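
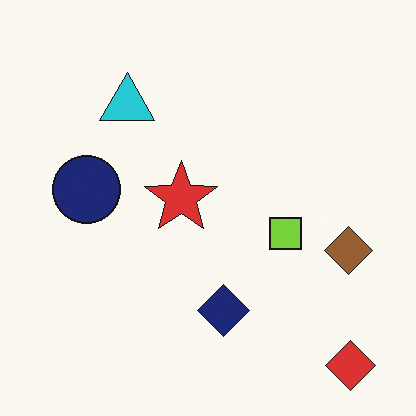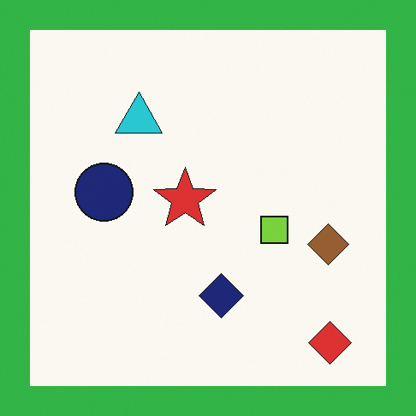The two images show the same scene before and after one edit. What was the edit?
It was framed with a green border.

A solid green frame runs around the edge of the second image, with the content slightly shrunk inside it.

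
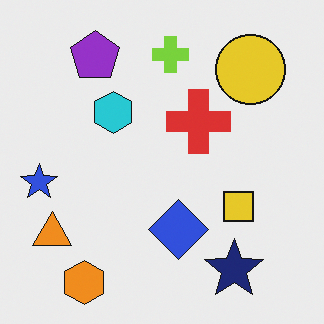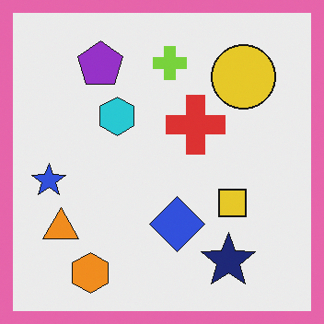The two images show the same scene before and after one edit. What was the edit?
Framed with a pink border.

A solid pink frame runs around the edge of the second image, with the content slightly shrunk inside it.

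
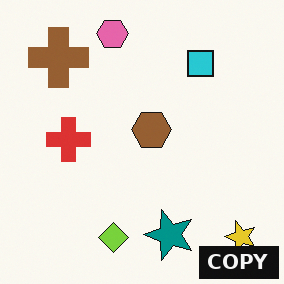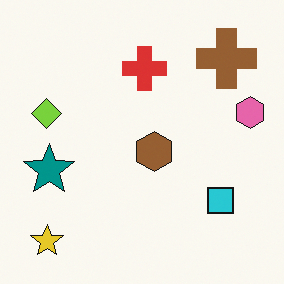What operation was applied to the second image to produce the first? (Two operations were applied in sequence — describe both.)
Rotated 90° counter-clockwise, then watermarked with the text "COPY" in the lower-right corner.

The yellow star sits in the bottom-left of the second image and the bottom-right of the first — consistent with a whole-image 90° counter-clockwise rotation. A dark label reading "COPY" appears in the lower-right corner.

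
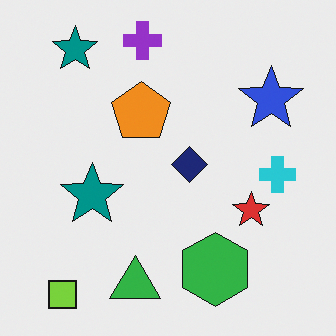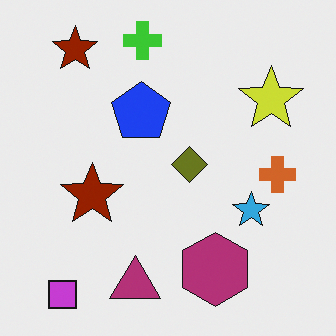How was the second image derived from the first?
Hue-shifted through roughly half the color wheel.

Every shape's color has rotated by the same amount around the hue wheel — a uniform hue shift.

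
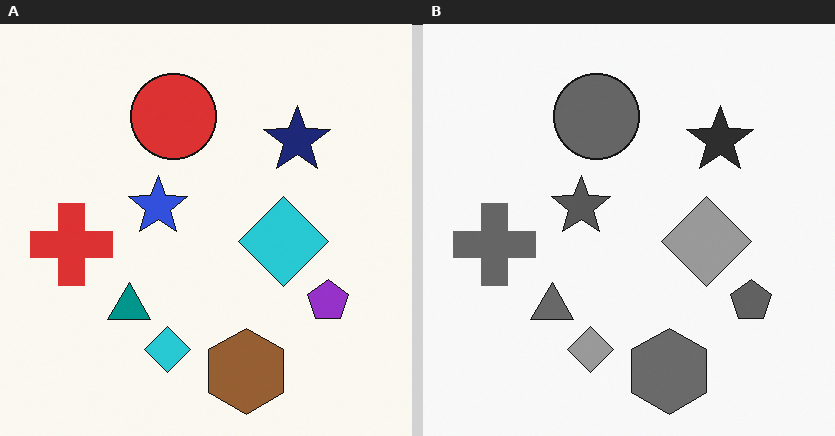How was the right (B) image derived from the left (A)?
The transformation is: converted to grayscale.

All color is removed — every shape is now a shade of grey.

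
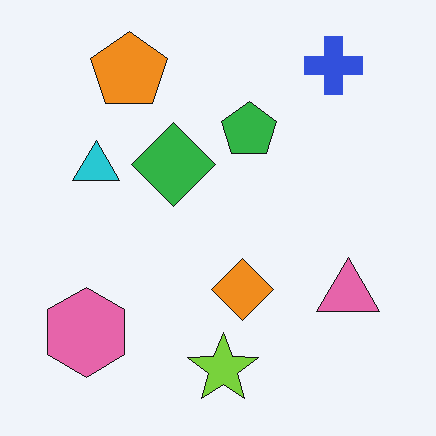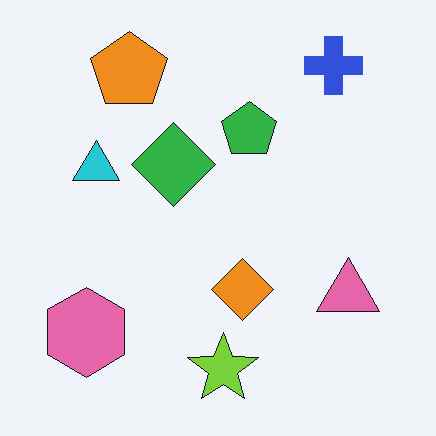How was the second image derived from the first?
JPEG-compressed with visible artifacts.

Blocky 8×8 compression artifacts appear around shape edges and the flat background shows ringing — characteristic JPEG degradation.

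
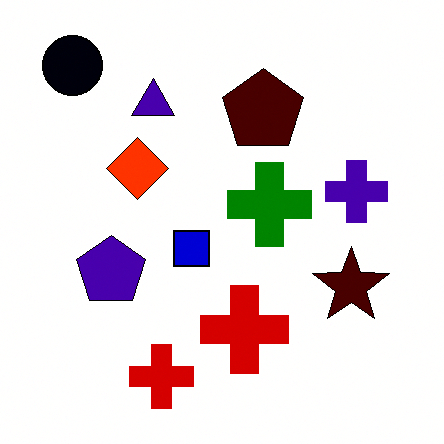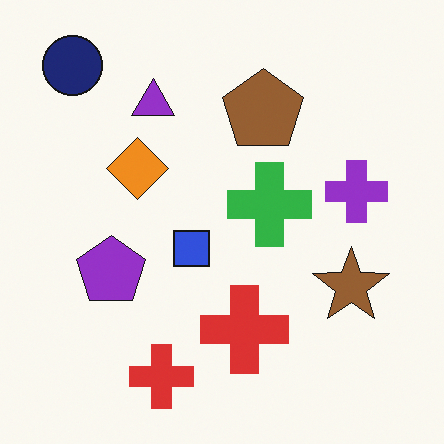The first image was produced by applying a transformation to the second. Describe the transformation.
It was boosted in contrast.

Tones are pushed away from mid-grey across the whole image — a global contrast change.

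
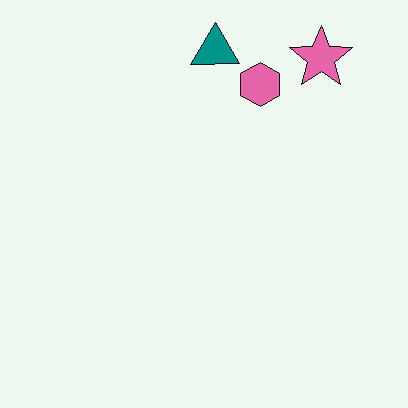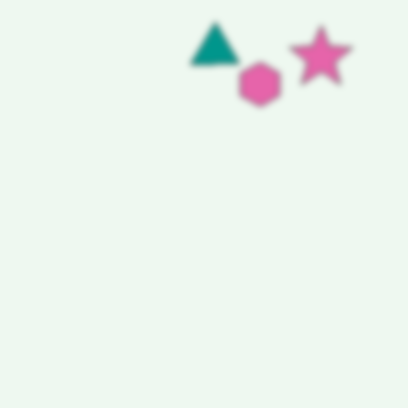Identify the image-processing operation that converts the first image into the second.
The image was moderately blurred.

Shape edges and outlines are uniformly softened across the whole image.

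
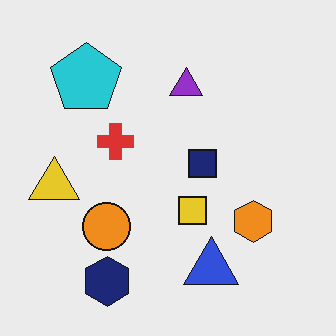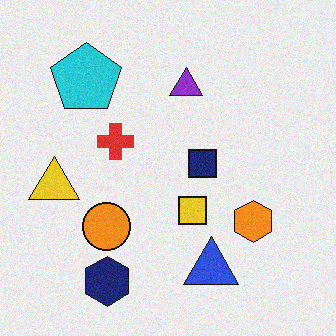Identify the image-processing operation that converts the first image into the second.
It was degraded with subtle gaussian noise.

Random speckle covers the whole image, including the flat background.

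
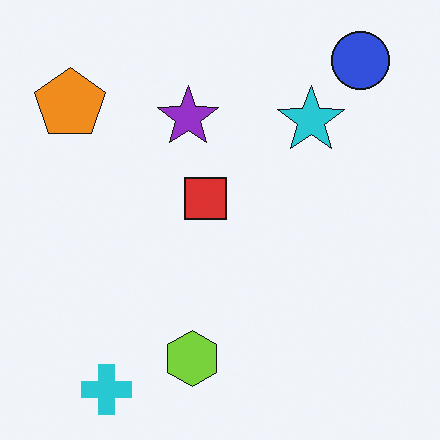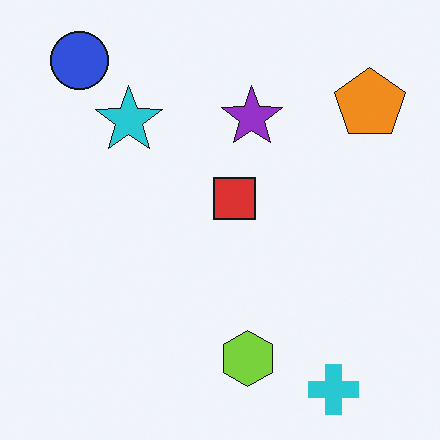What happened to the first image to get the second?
The second image is the first flipped horizontally (left ↔ right).

The orange pentagon is in the top-left of the first image and the top-right of the second — shapes on opposite sides of the vertical midline have swapped in a mirror flip.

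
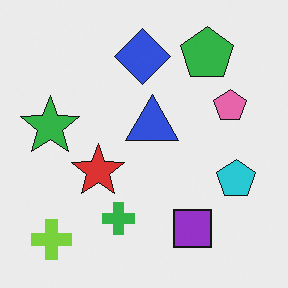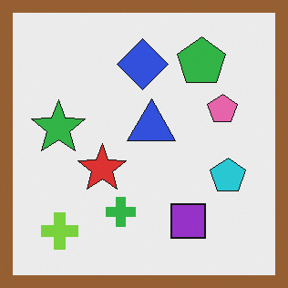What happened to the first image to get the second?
It was framed with a brown border.

A solid brown frame runs around the edge of the second image, with the content slightly shrunk inside it.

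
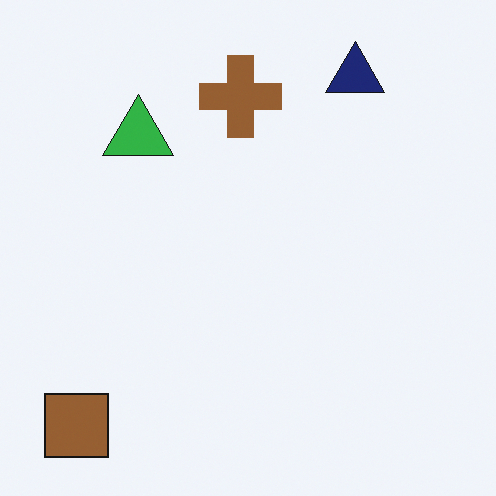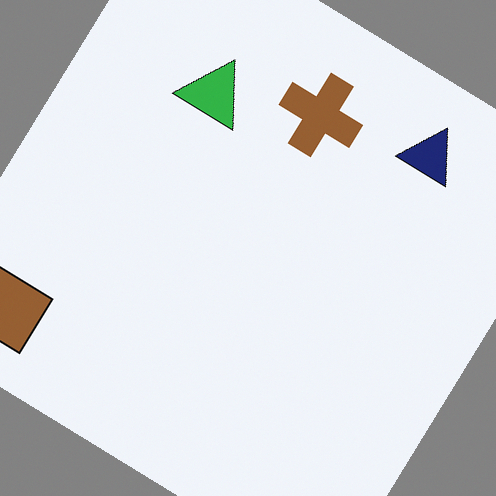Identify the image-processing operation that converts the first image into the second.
The image was rotated clockwise by a large amount — several tens of degrees.

Every shape is tilted by the same angle and the image corners show triangular fill wedges — a whole-image rotation by a non-right angle.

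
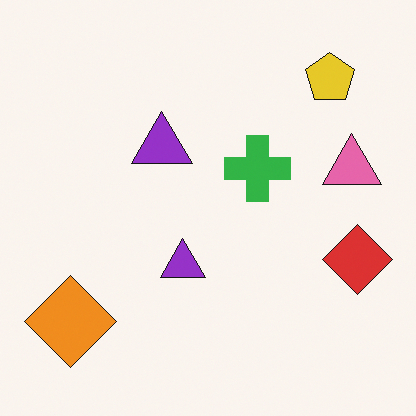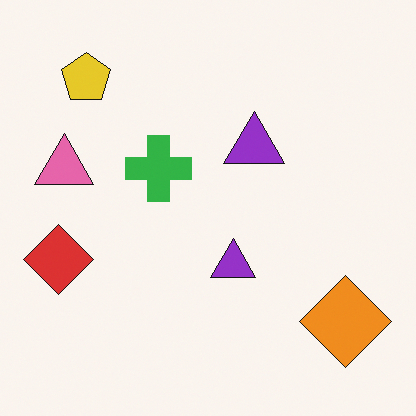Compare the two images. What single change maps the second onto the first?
The image was flipped horizontally (left ↔ right).

The red diamond is in the left of the second image and the right of the first — shapes on opposite sides of the vertical midline have swapped in a mirror flip.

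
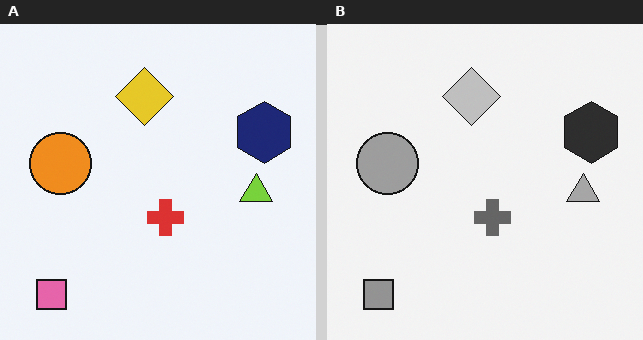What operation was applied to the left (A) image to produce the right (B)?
This is the original image converted to grayscale.

All color is removed — every shape is now a shade of grey.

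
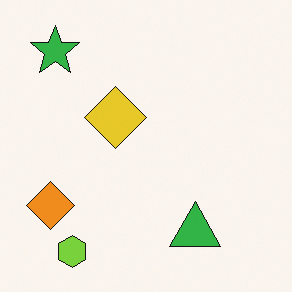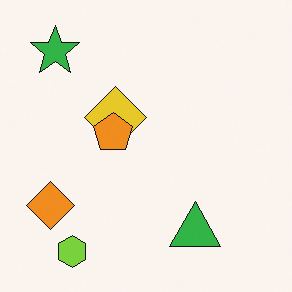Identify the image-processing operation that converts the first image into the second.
The image was overlaid with an additional orange pentagon.

An orange pentagon appears in the second image that is absent from the first.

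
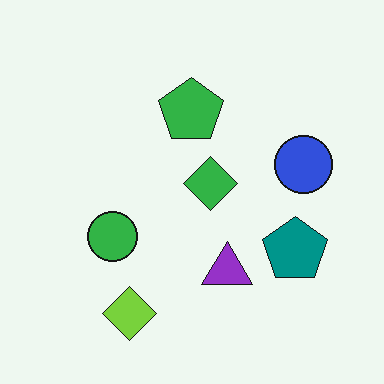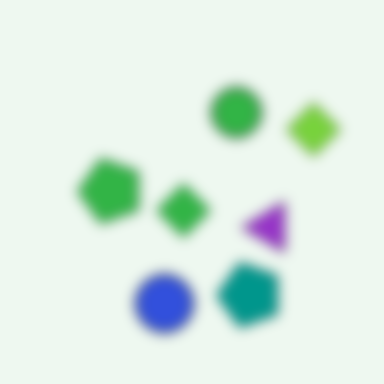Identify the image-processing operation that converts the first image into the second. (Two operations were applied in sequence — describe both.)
It was heavily blurred, then transposed (reflected across the top-left ↔ bottom-right diagonal).

Shape edges and outlines are uniformly softened across the whole image. Shapes have swapped their row and column positions — what was in the top-right is now in the bottom-left — a diagonal reflection.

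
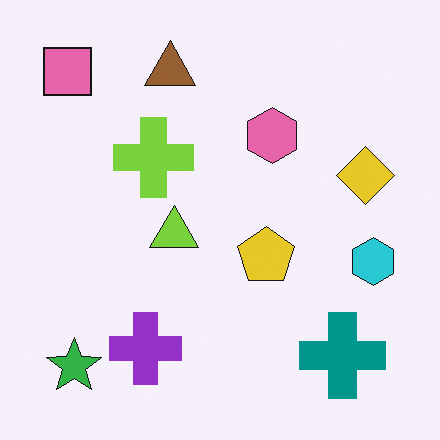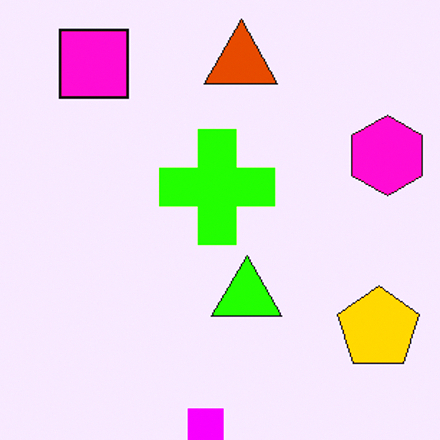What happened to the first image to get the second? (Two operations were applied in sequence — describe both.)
The transformation is: cropped to a modestly smaller region and rescaled, then heavily oversaturated.

The visible shapes are larger and the field of view is narrower; shapes near the original edges may be partly or wholly outside the frame — a crop-and-rescale. All colors are more vivid — a global saturation change.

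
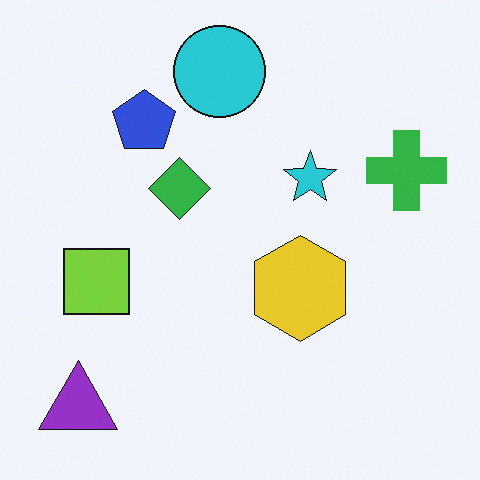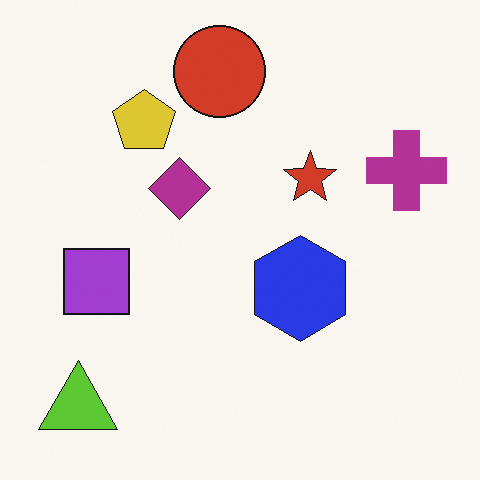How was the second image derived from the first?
Hue-shifted through roughly half the color wheel.

Every shape's color has rotated by the same amount around the hue wheel — a uniform hue shift.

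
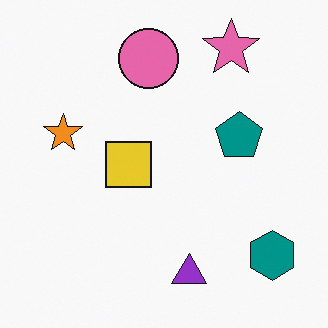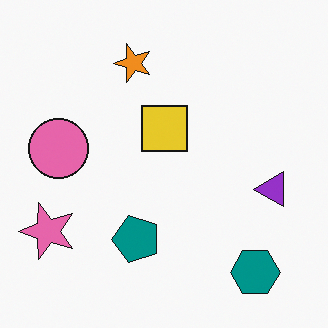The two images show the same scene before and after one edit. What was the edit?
Transposed (reflected across the top-left ↔ bottom-right diagonal).

Shapes have swapped their row and column positions — what was in the top-right is now in the bottom-left — a diagonal reflection.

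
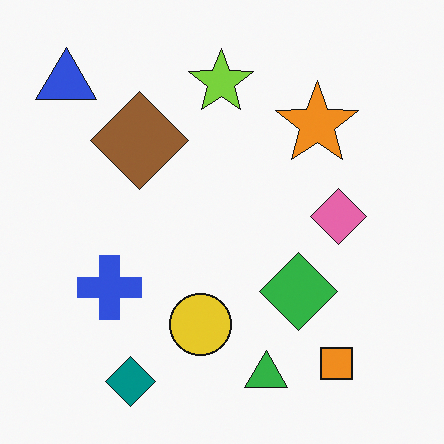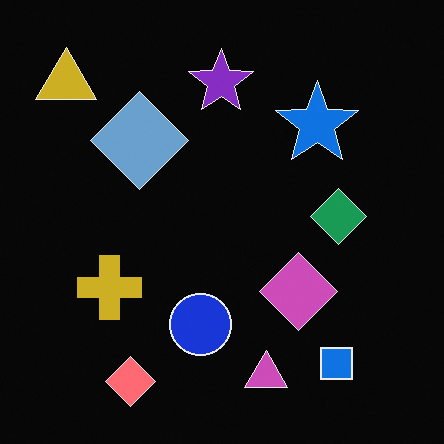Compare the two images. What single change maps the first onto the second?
This is the original image color-inverted (negative).

The light background has become dark and every shape's color is its complement — a photographic negative.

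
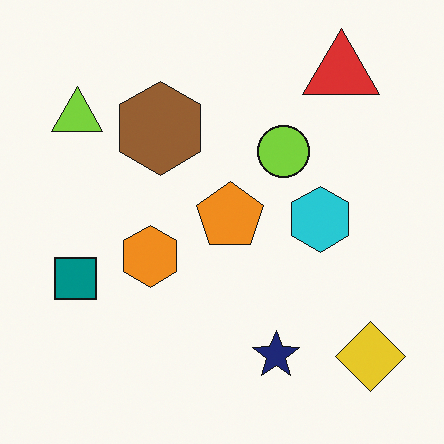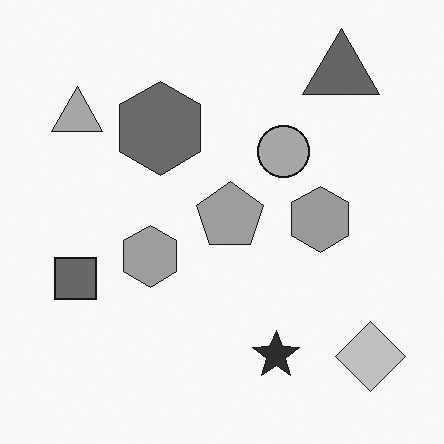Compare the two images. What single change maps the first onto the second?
The second image is the first converted to grayscale.

All color is removed — every shape is now a shade of grey.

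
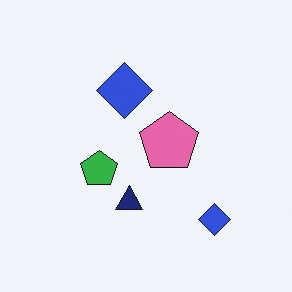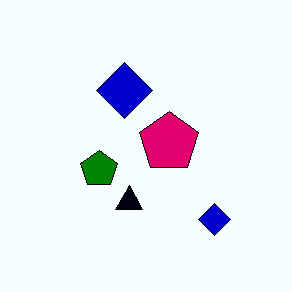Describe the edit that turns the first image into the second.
The second image is the first boosted in contrast.

Tones are pushed away from mid-grey across the whole image — a global contrast change.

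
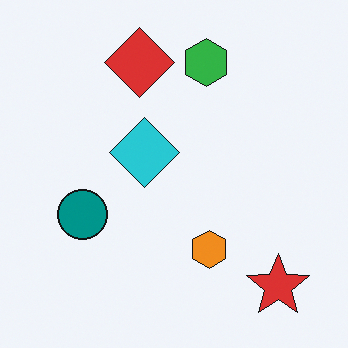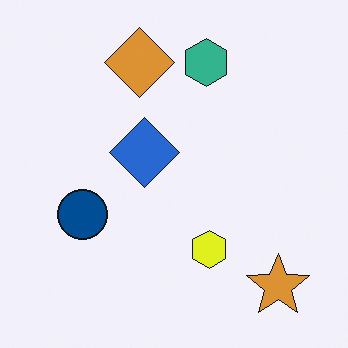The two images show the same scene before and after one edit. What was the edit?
The transformation is: hue-shifted slightly.

Every shape's color has rotated by the same amount around the hue wheel — a uniform hue shift.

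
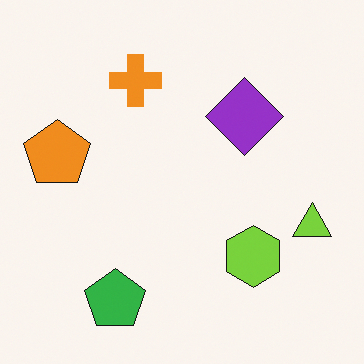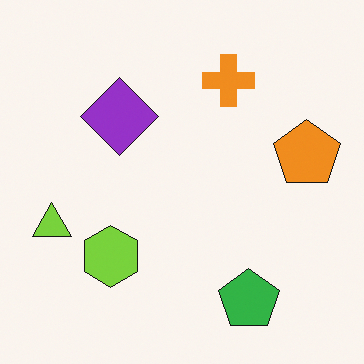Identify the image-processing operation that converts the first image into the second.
The transformation is: flipped horizontally (left ↔ right).

The lime triangle is in the right of the first image and the left of the second — shapes on opposite sides of the vertical midline have swapped in a mirror flip.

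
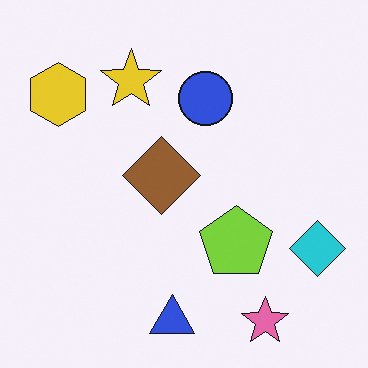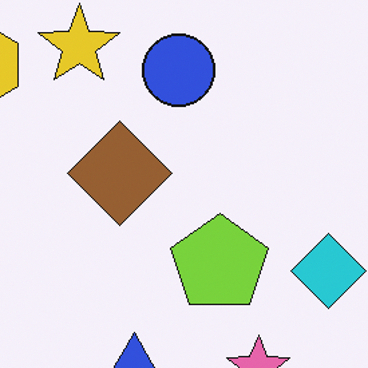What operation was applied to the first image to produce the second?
The transformation is: cropped slightly and scaled back up.

The visible shapes are larger and the field of view is narrower; shapes near the original edges may be partly or wholly outside the frame — a crop-and-rescale.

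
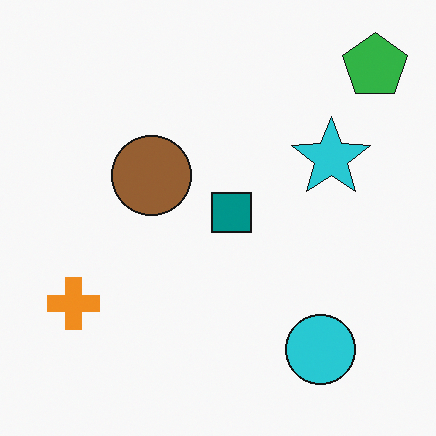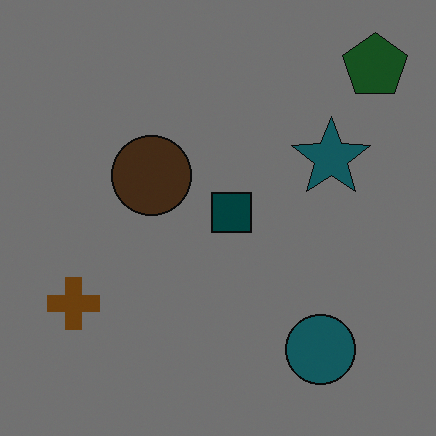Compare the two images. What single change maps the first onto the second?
This is the original image noticeably darkened.

Every pixel — background and shapes alike — is uniformly darkened.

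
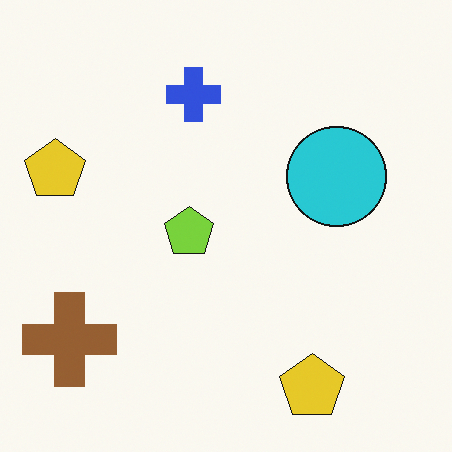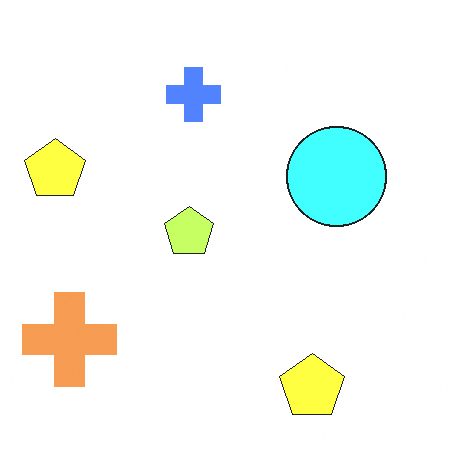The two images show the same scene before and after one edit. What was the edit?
The image was noticeably brightened.

Every pixel — background and shapes alike — is uniformly brightened.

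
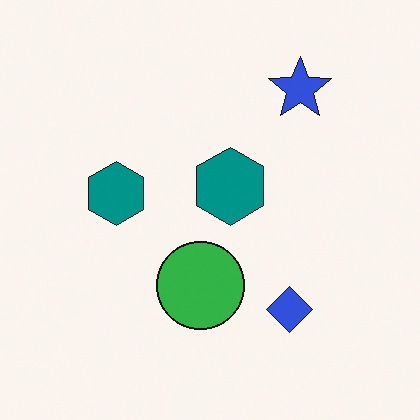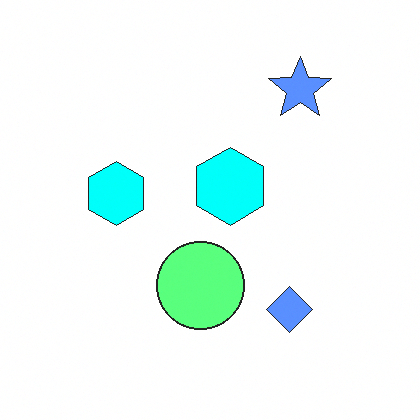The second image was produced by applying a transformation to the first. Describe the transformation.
Noticeably brightened.

Every pixel — background and shapes alike — is uniformly brightened.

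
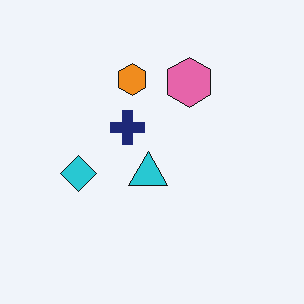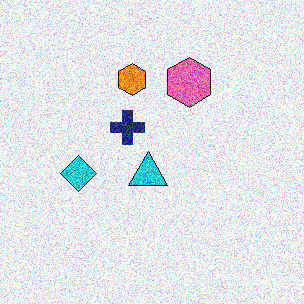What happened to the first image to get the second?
Degraded with heavy additive noise.

Random speckle covers the whole image, including the flat background.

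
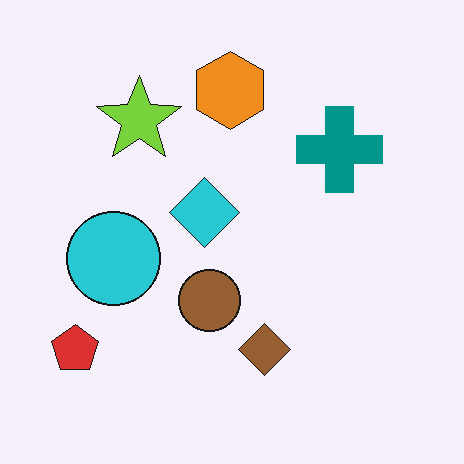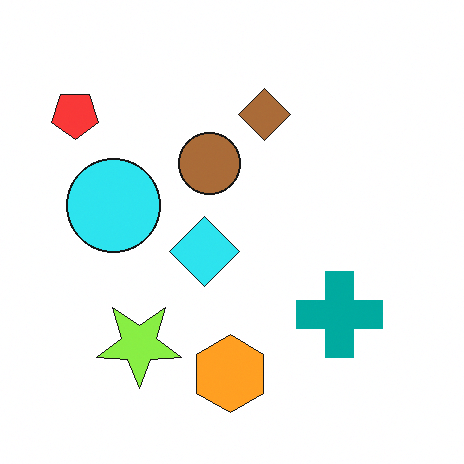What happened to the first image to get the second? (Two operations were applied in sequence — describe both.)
It was flipped vertically (top ↔ bottom), then slightly brightened.

The orange hexagon is in the top of the first image and the bottom of the second — shapes on opposite sides of the horizontal midline have swapped in a mirror flip. Every pixel — background and shapes alike — is uniformly brightened.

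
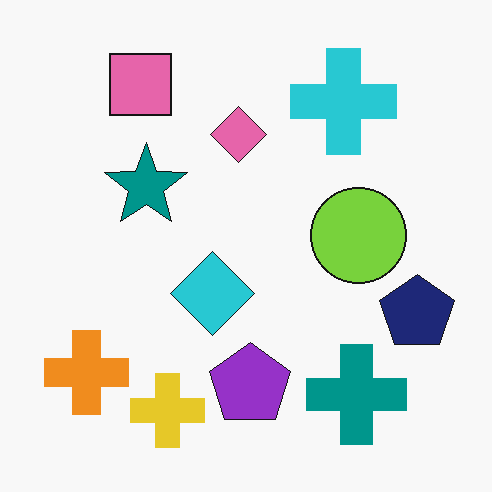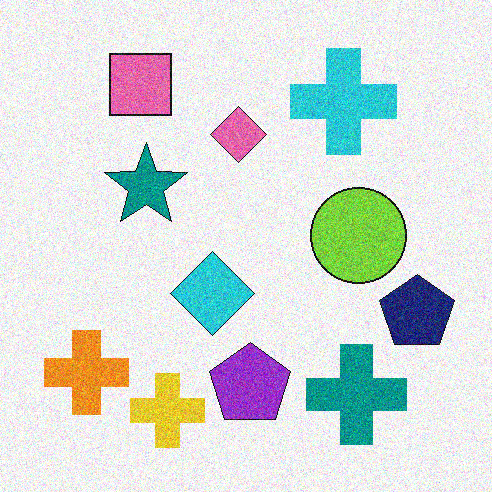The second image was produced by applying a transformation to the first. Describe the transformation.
The image was degraded with visible gaussian noise.

Random speckle covers the whole image, including the flat background.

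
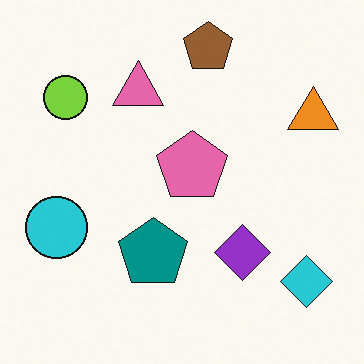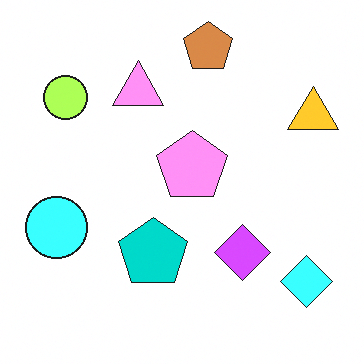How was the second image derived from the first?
It was brightened a lot.

Every pixel — background and shapes alike — is uniformly brightened.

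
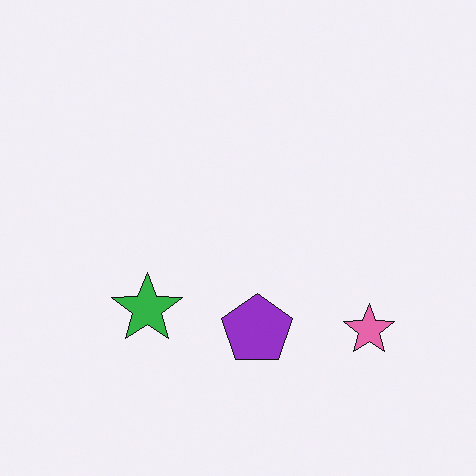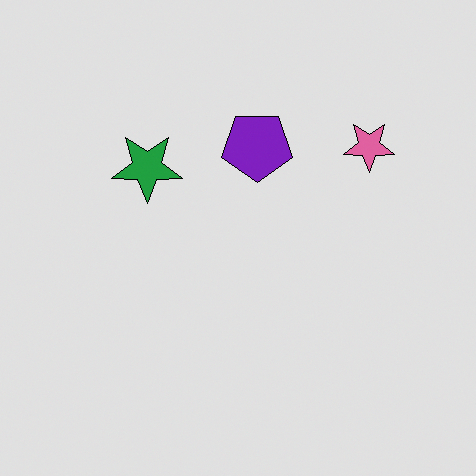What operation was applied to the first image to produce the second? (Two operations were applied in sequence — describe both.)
This is the original image flipped vertically (top ↔ bottom), then posterized to a reduced palette.

The purple pentagon is in the bottom of the first image and the top of the second — shapes on opposite sides of the horizontal midline have swapped in a mirror flip. Each flat color has snapped to a coarser quantized level — most visibly, the near-white background has dropped to a flat grey.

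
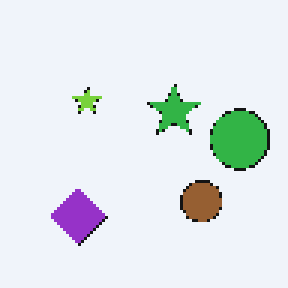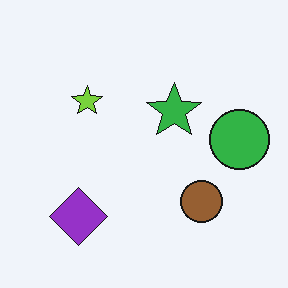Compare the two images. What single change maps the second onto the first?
The first image is the second mildly pixelated.

Shapes are reduced to large square blocks; fine edges and outlines are lost — a downscale-then-upscale (mosaic) effect.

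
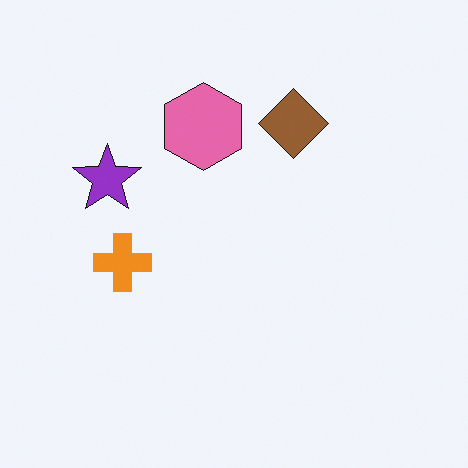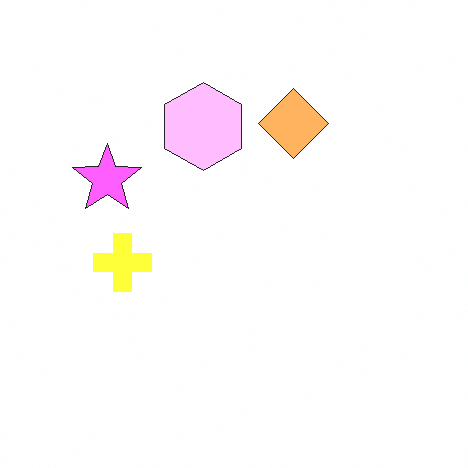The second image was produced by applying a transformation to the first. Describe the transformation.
Noticeably brightened.

Every pixel — background and shapes alike — is uniformly brightened.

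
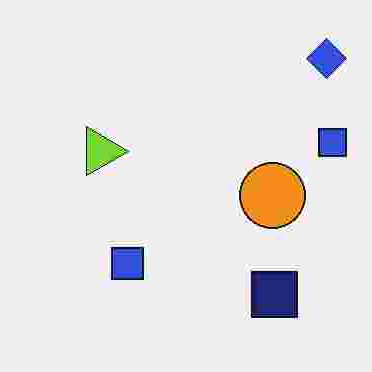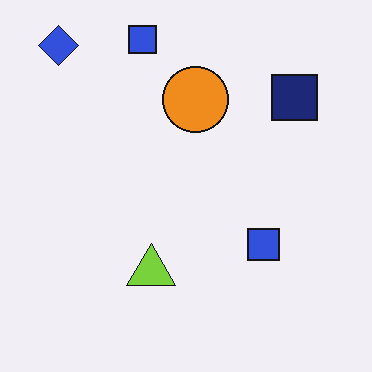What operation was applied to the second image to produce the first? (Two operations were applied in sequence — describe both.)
The image was heavily JPEG-compressed with obvious blocking artifacts, then rotated 90° clockwise.

Blocky 8×8 compression artifacts appear around shape edges and the flat background shows ringing — characteristic JPEG degradation. The blue diamond sits in the top-left of the second image and the top-right of the first — consistent with a whole-image 90° clockwise rotation.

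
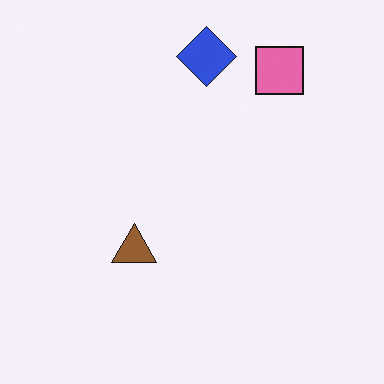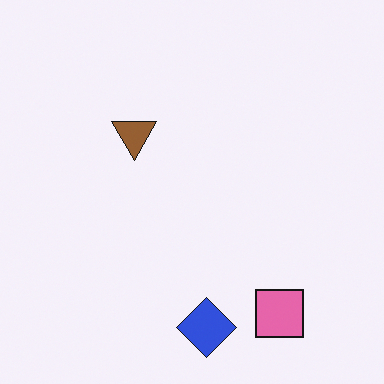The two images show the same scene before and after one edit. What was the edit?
Flipped vertically (top ↔ bottom).

The blue diamond is in the top of the first image and the bottom of the second — shapes on opposite sides of the horizontal midline have swapped in a mirror flip.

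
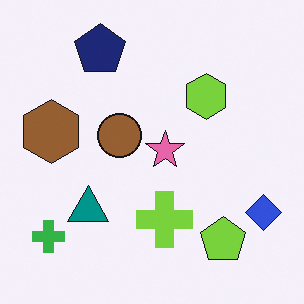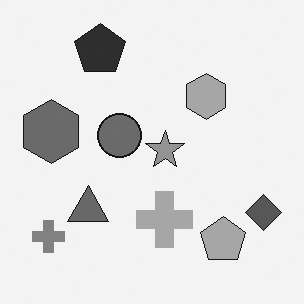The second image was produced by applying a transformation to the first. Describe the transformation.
The image was converted to grayscale.

All color is removed — every shape is now a shade of grey.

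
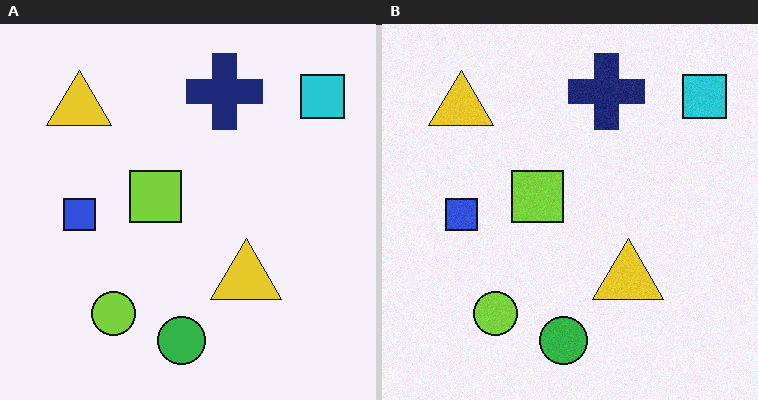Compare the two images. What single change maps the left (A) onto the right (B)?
It was degraded with subtle gaussian noise.

Random speckle covers the whole image, including the flat background.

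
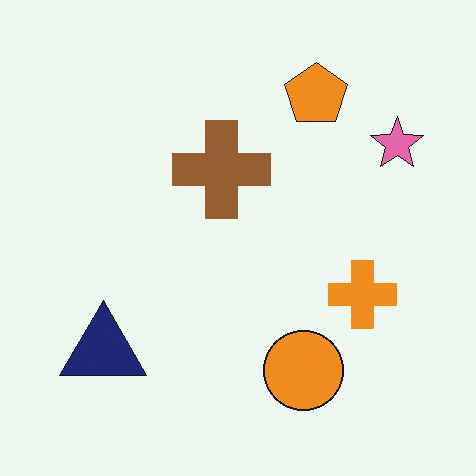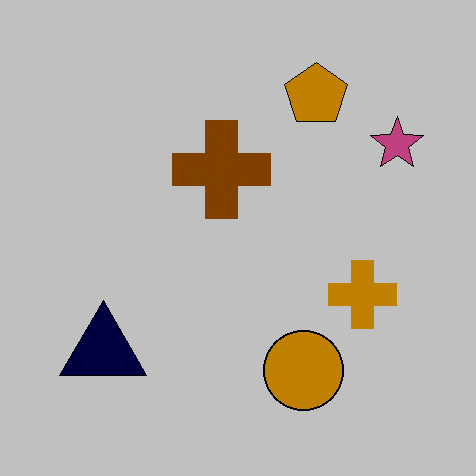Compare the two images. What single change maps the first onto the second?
Heavily posterized to just a handful of flat colors.

Each flat color has snapped to a coarser quantized level — most visibly, the near-white background has dropped to a flat grey.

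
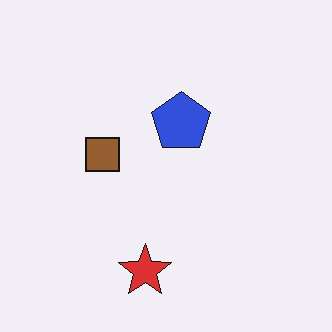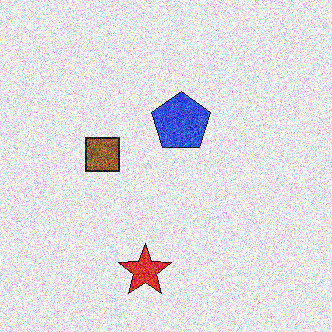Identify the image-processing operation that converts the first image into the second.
It was degraded with a thick layer of grain.

Random speckle covers the whole image, including the flat background.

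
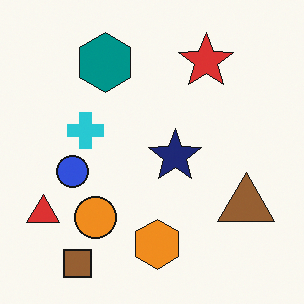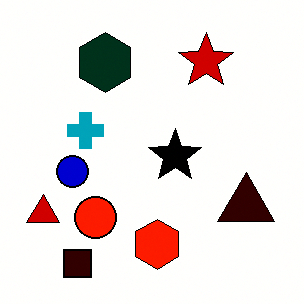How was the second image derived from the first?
The second image is the first boosted in contrast.

Tones are pushed away from mid-grey across the whole image — a global contrast change.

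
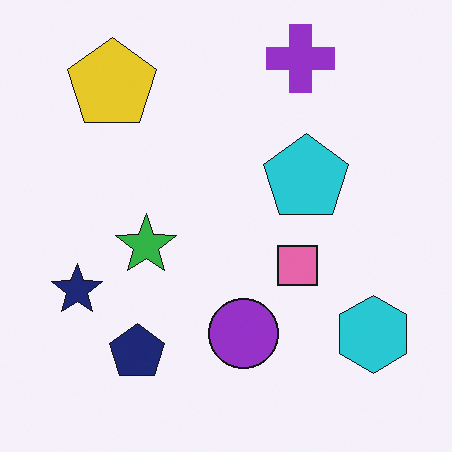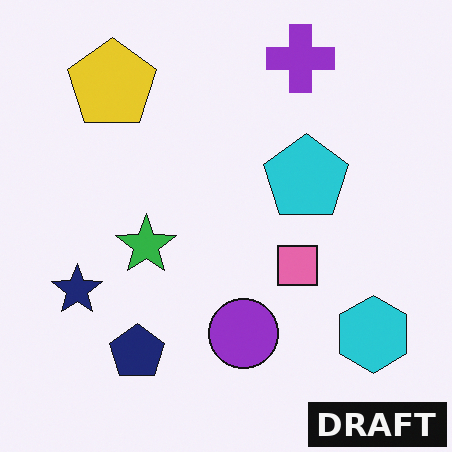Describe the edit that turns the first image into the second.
It was watermarked with the text "DRAFT" in the lower-right corner.

A dark label reading "DRAFT" appears in the lower-right corner.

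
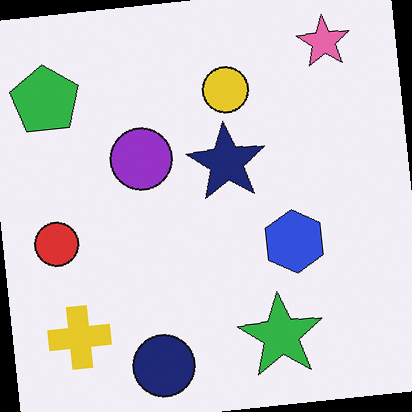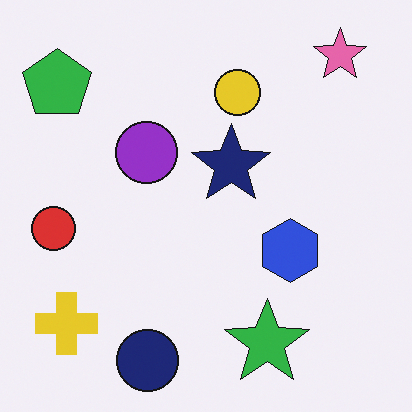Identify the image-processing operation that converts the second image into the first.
Rotated counter-clockwise by a small amount.

Every shape is tilted by the same angle and the image corners show triangular fill wedges — a whole-image rotation by a non-right angle.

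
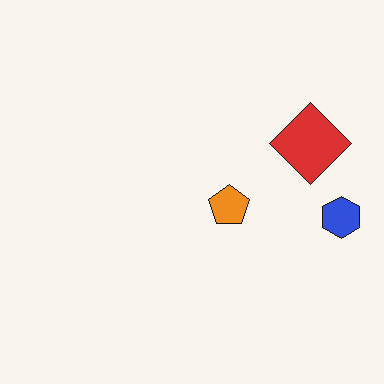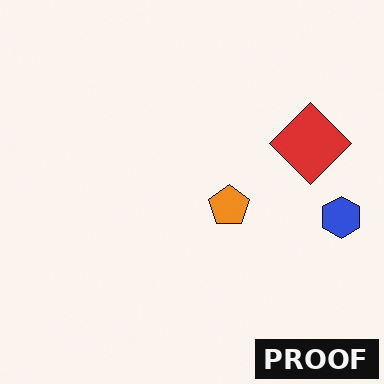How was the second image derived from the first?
This is the original image watermarked with the text "PROOF" in the lower-right corner.

A dark label reading "PROOF" appears in the lower-right corner.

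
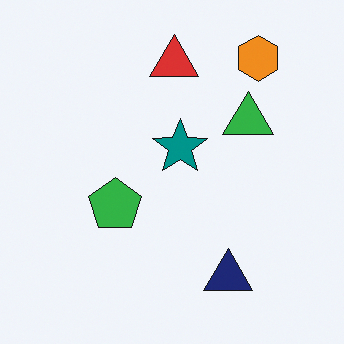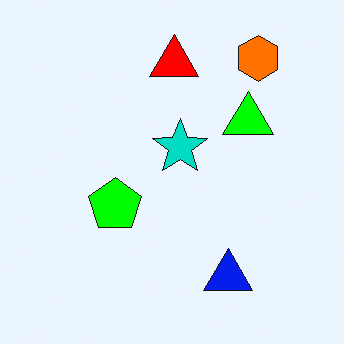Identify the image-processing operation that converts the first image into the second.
The transformation is: heavily oversaturated.

All colors are more vivid — a global saturation change.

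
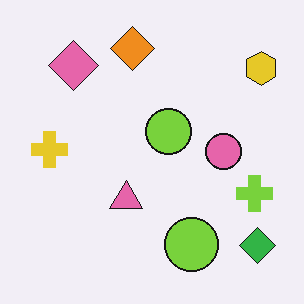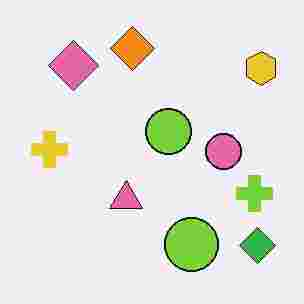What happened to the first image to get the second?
It was heavily JPEG-compressed with obvious blocking artifacts.

Blocky 8×8 compression artifacts appear around shape edges and the flat background shows ringing — characteristic JPEG degradation.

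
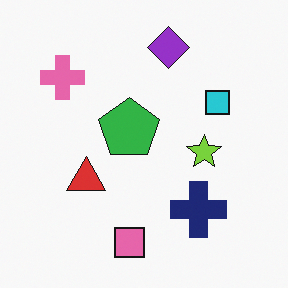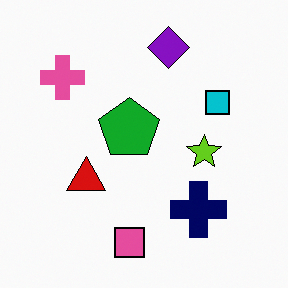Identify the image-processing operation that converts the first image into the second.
It was given slightly increased contrast.

Tones are pushed away from mid-grey across the whole image — a global contrast change.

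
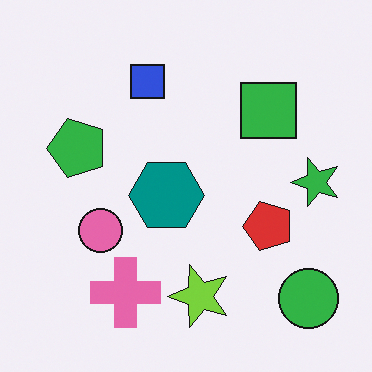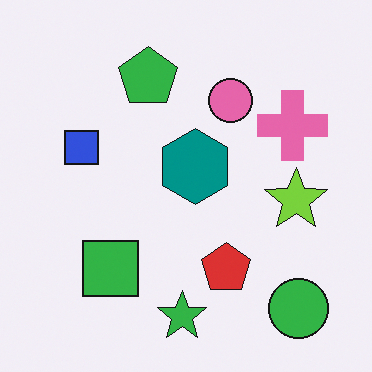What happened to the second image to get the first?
It was transposed (reflected across the top-left ↔ bottom-right diagonal).

Shapes have swapped their row and column positions — what was in the top-right is now in the bottom-left — a diagonal reflection.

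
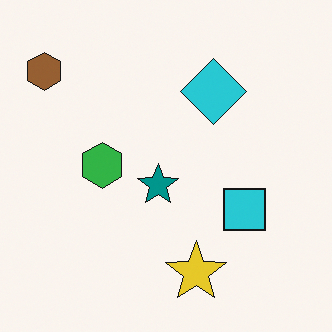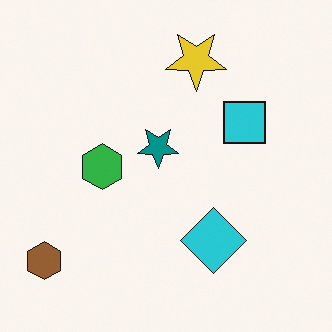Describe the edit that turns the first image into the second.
The second image is the first flipped vertically (top ↔ bottom).

The yellow star is in the bottom of the first image and the top of the second — shapes on opposite sides of the horizontal midline have swapped in a mirror flip.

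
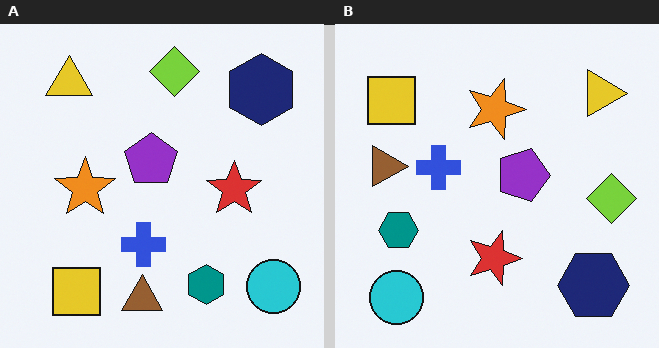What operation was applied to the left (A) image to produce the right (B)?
It was rotated 90° clockwise.

The cyan circle sits in the bottom-right of the left (A) image and the bottom-left of the right (B) — consistent with a whole-image 90° clockwise rotation.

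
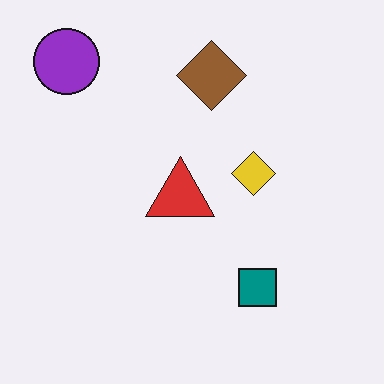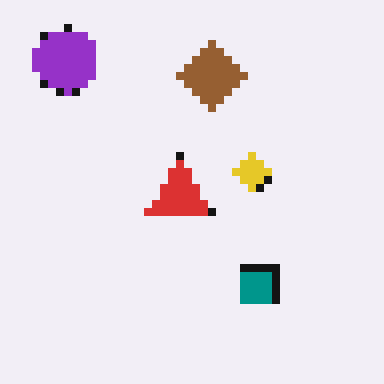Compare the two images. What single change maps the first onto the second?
The image was moderately pixelated.

Shapes are reduced to large square blocks; fine edges and outlines are lost — a downscale-then-upscale (mosaic) effect.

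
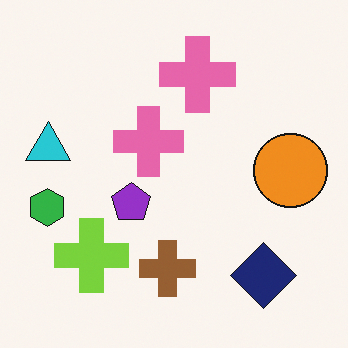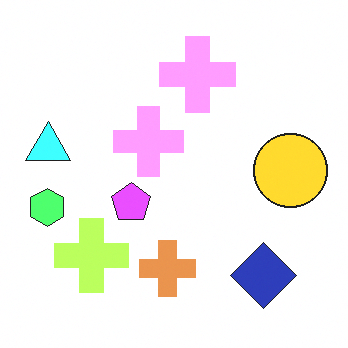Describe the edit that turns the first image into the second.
The transformation is: substantially brightened.

Every pixel — background and shapes alike — is uniformly brightened.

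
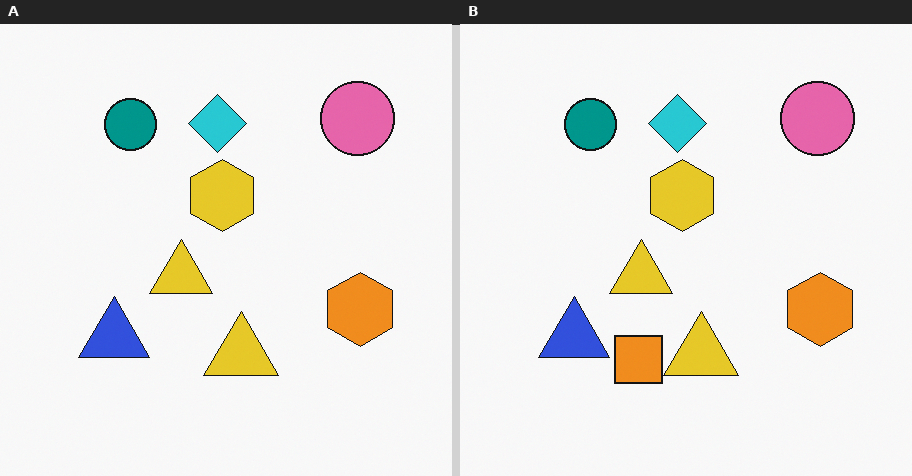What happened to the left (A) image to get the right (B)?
The right (B) image is the left (A) overlaid with an additional orange square.

An orange square appears in the right (B) image that is absent from the left (A).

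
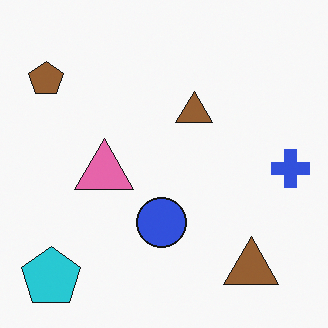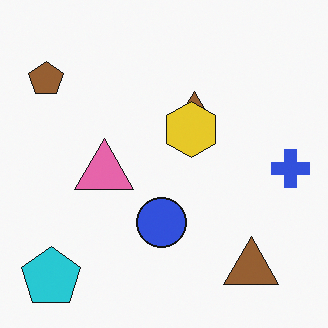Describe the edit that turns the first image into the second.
It was overlaid with an additional yellow hexagon.

A yellow hexagon appears in the second image that is absent from the first.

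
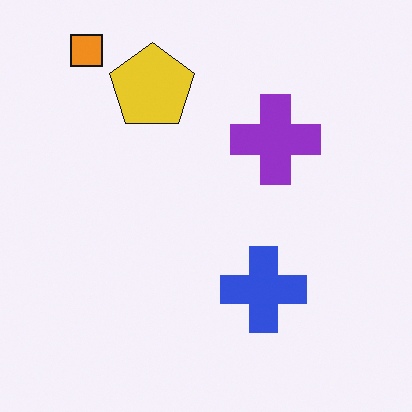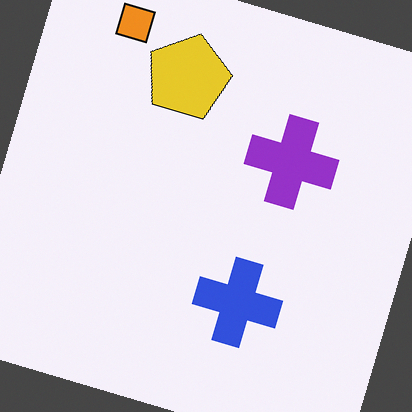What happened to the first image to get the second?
It was rotated clockwise by a moderate amount.

Every shape is tilted by the same angle and the image corners show triangular fill wedges — a whole-image rotation by a non-right angle.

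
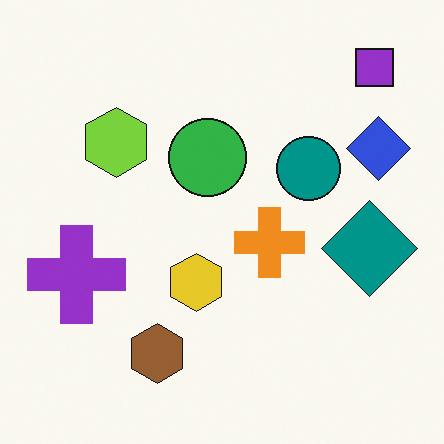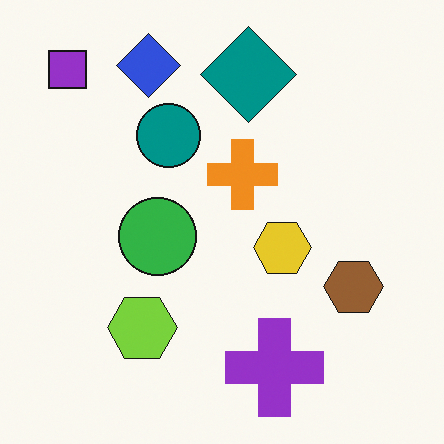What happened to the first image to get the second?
Rotated 90° counter-clockwise.

The purple square sits in the top-right of the first image and the top-left of the second — consistent with a whole-image 90° counter-clockwise rotation.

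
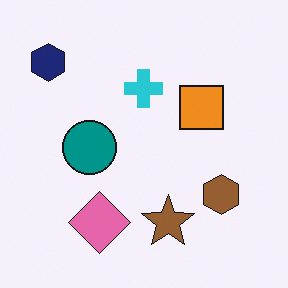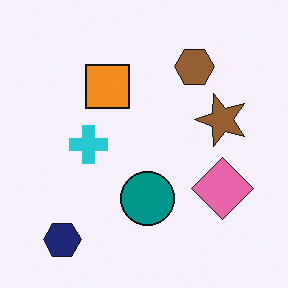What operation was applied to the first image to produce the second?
Rotated 90° counter-clockwise.

The navy hexagon sits in the top-left of the first image and the bottom-left of the second — consistent with a whole-image 90° counter-clockwise rotation.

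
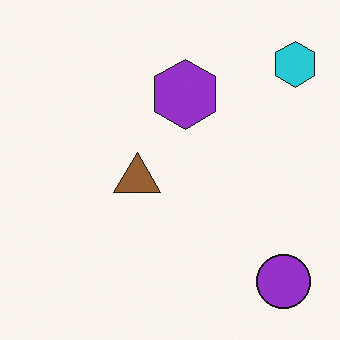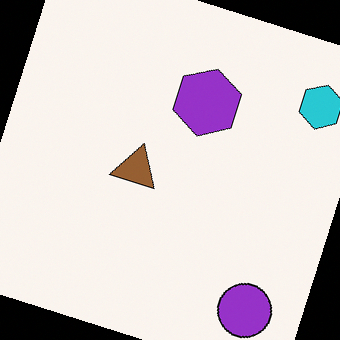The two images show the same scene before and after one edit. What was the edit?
This is the original image rotated clockwise by a clearly visible amount.

Every shape is tilted by the same angle and the image corners show triangular fill wedges — a whole-image rotation by a non-right angle.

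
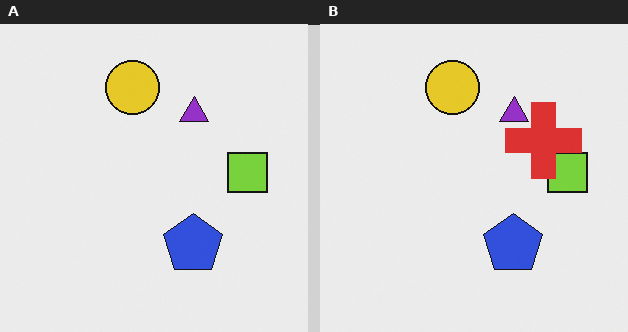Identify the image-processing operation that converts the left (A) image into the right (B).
Overlaid with an additional red cross.

A red cross appears in the right (B) image that is absent from the left (A).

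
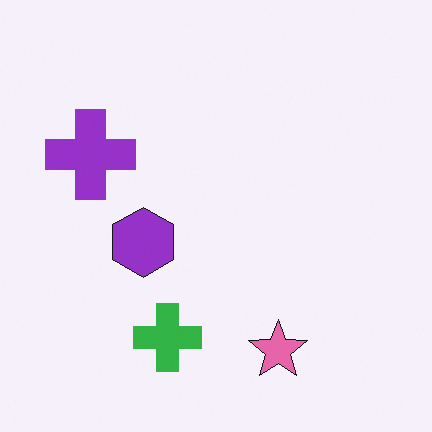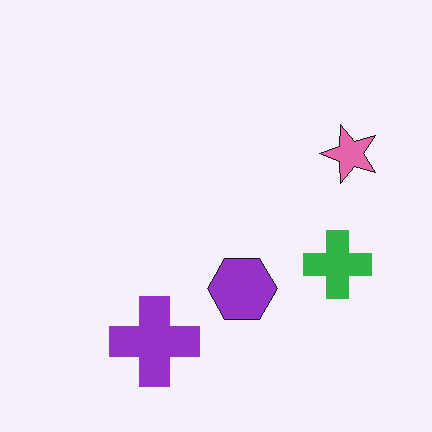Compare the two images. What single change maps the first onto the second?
This is the original image rotated 90° counter-clockwise.

The pink star sits in the bottom of the first image and the right of the second — consistent with a whole-image 90° counter-clockwise rotation.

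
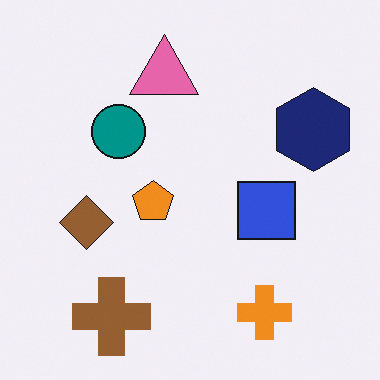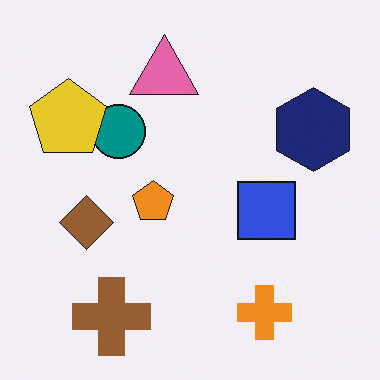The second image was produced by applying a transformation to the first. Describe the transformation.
The second image is the first overlaid with an additional yellow pentagon.

A yellow pentagon appears in the second image that is absent from the first.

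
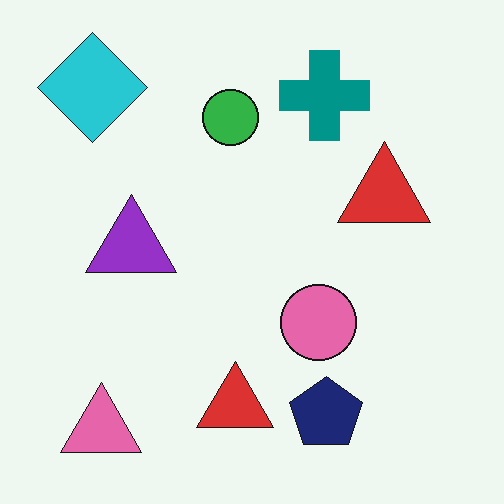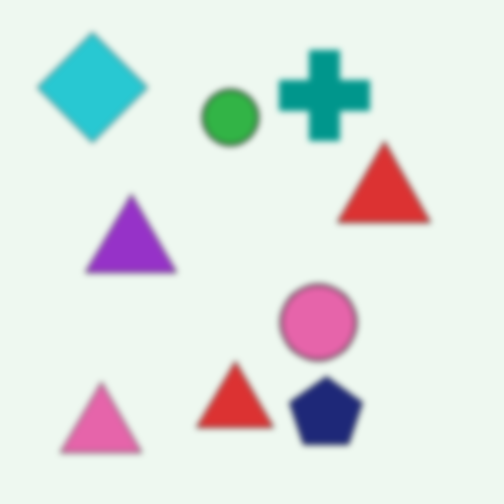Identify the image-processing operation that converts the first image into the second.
The transformation is: noticeably gaussian-blurred.

Shape edges and outlines are uniformly softened across the whole image.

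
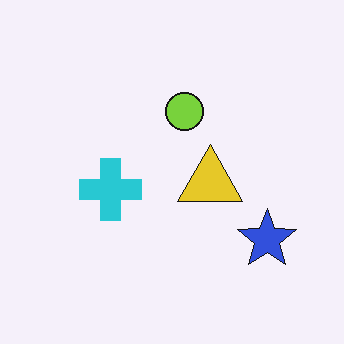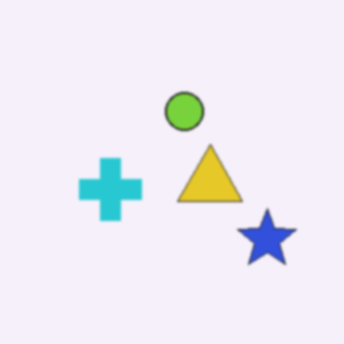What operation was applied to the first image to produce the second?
It was slightly softened.

Shape edges and outlines are uniformly softened across the whole image.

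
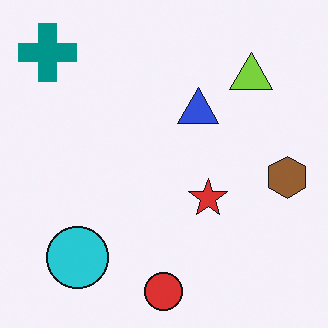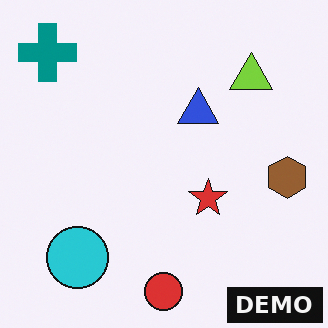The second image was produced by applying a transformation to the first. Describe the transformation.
This is the original image watermarked with the text "DEMO" in the lower-right corner.

A dark label reading "DEMO" appears in the lower-right corner.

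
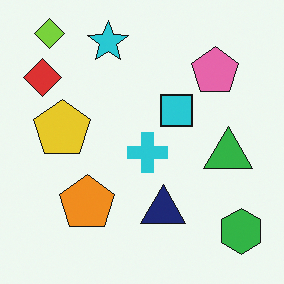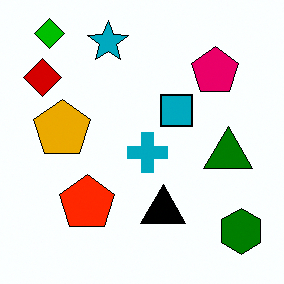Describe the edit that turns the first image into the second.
The second image is the first given much higher contrast.

Tones are pushed away from mid-grey across the whole image — a global contrast change.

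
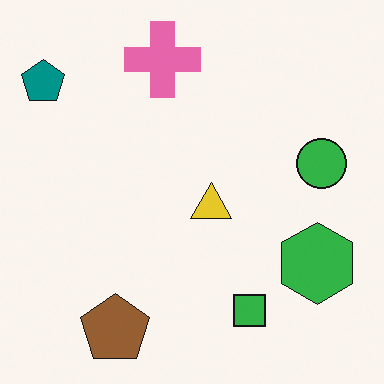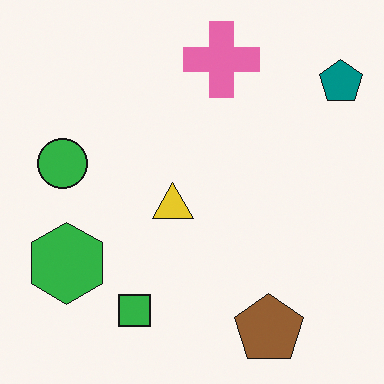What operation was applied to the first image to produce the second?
It was flipped horizontally (left ↔ right).

The teal pentagon is in the top-left of the first image and the top-right of the second — shapes on opposite sides of the vertical midline have swapped in a mirror flip.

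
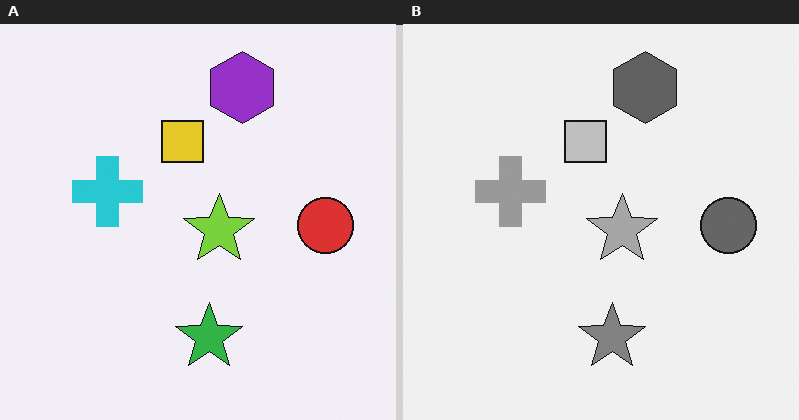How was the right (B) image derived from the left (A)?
The image was converted to grayscale.

All color is removed — every shape is now a shade of grey.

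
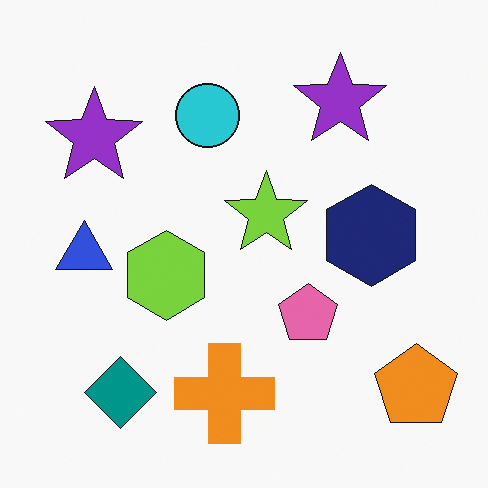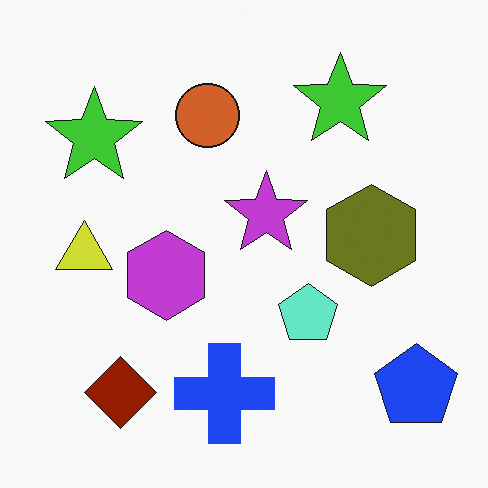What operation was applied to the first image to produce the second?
The second image is the first hue-shifted through roughly half the color wheel.

Every shape's color has rotated by the same amount around the hue wheel — a uniform hue shift.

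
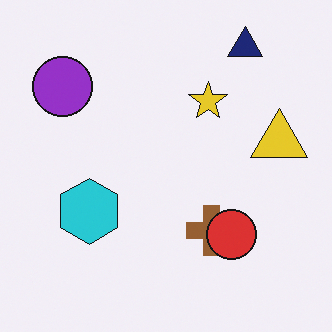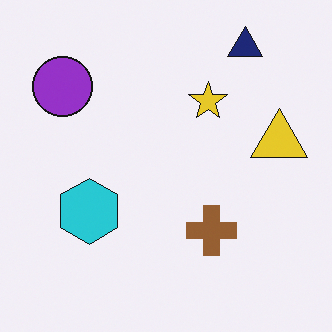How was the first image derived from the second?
The first image is the second overlaid with an additional red circle.

A red circle appears in the first image that is absent from the second.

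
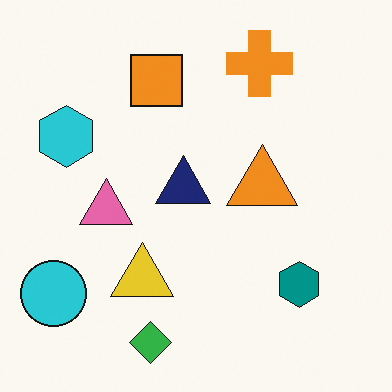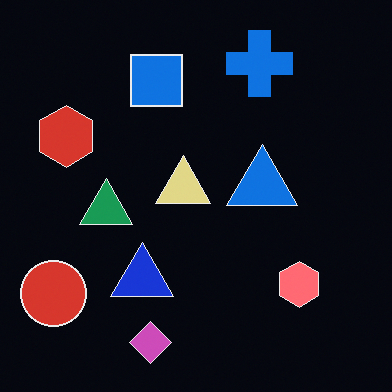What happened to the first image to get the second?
The second image is the first color-inverted (negative).

The light background has become dark and every shape's color is its complement — a photographic negative.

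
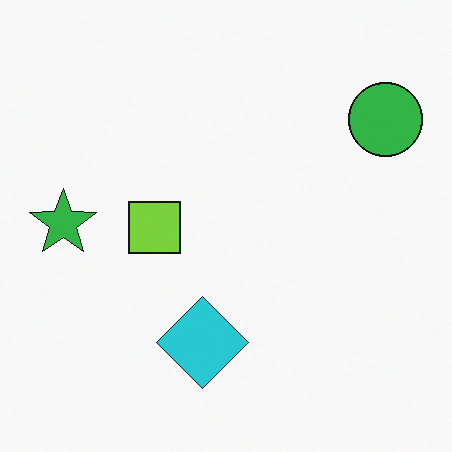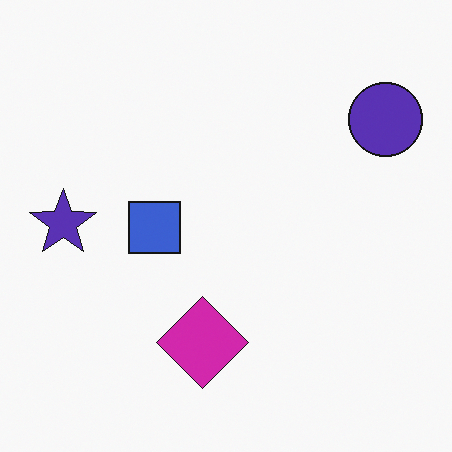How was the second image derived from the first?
The second image is the first hue-shifted noticeably.

Every shape's color has rotated by the same amount around the hue wheel — a uniform hue shift.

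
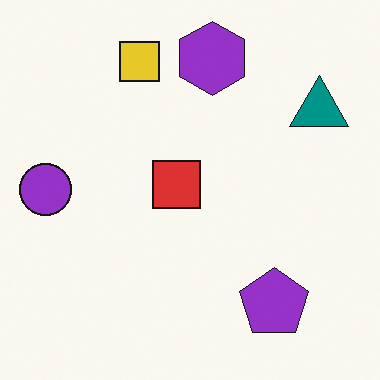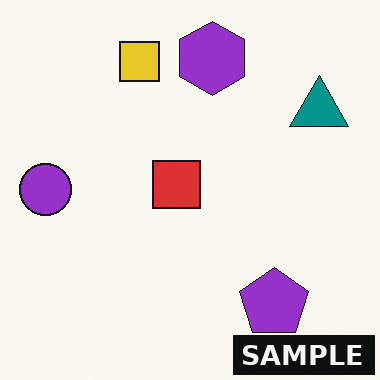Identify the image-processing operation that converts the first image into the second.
The transformation is: watermarked with the text "SAMPLE" in the lower-right corner.

A dark label reading "SAMPLE" appears in the lower-right corner.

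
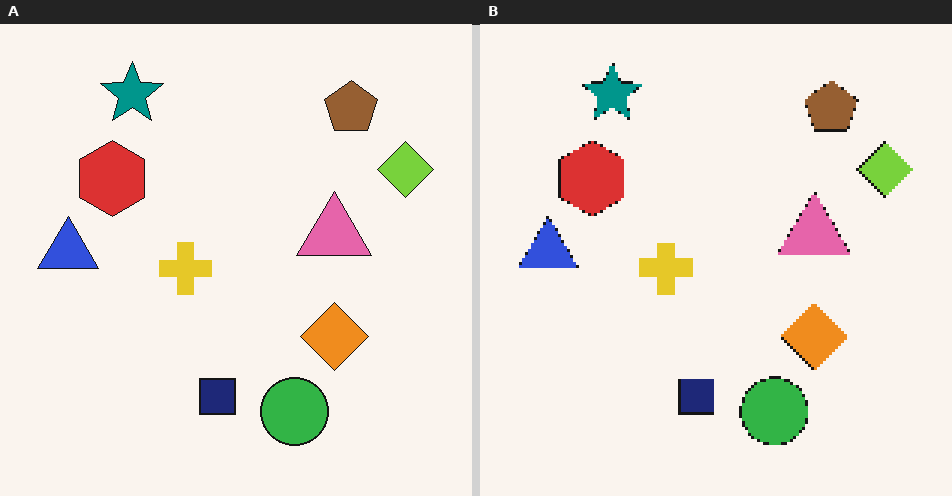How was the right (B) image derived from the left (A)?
It was mildly pixelated.

Shapes are reduced to large square blocks; fine edges and outlines are lost — a downscale-then-upscale (mosaic) effect.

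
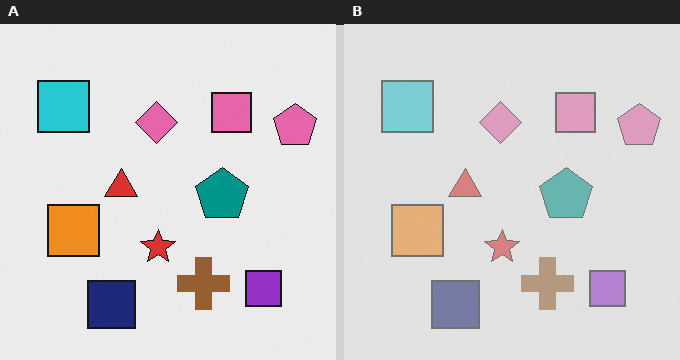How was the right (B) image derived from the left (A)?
This is the original image given much lower contrast.

Tones are pushed toward mid-grey across the whole image — a global contrast change.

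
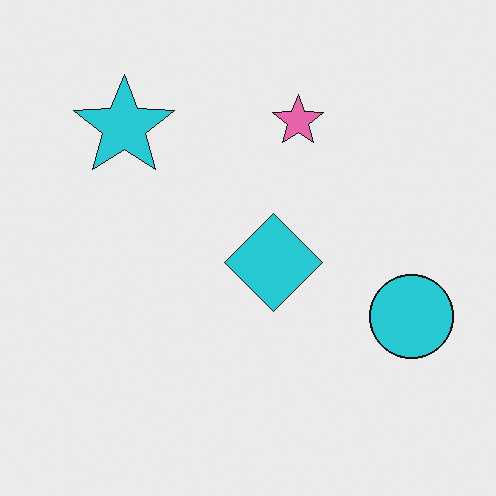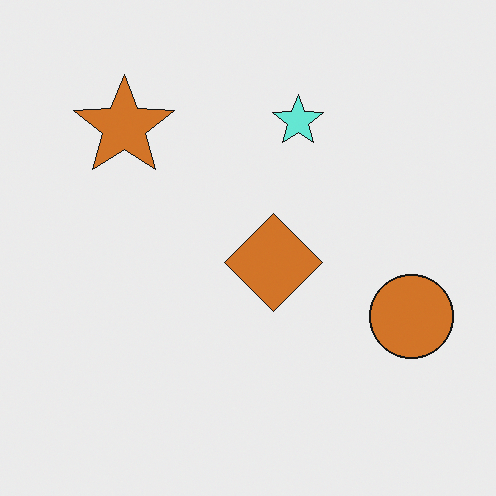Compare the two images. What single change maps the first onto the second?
The second image is the first hue-shifted through roughly half the color wheel.

Every shape's color has rotated by the same amount around the hue wheel — a uniform hue shift.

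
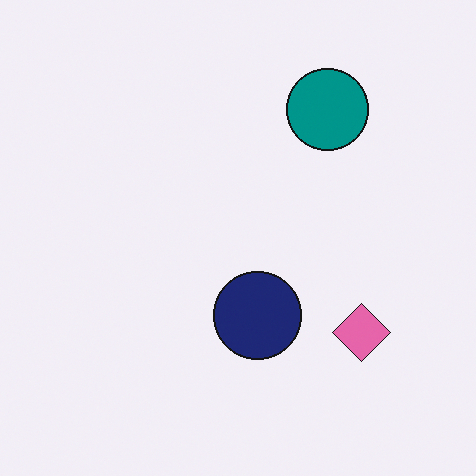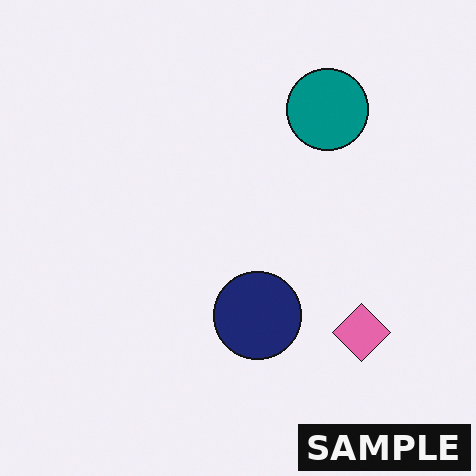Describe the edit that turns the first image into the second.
The second image is the first watermarked with the text "SAMPLE" in the lower-right corner.

A dark label reading "SAMPLE" appears in the lower-right corner.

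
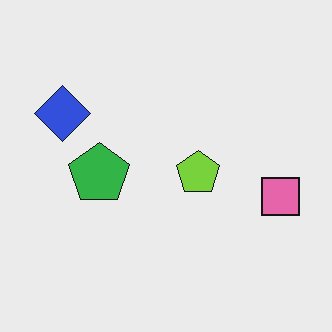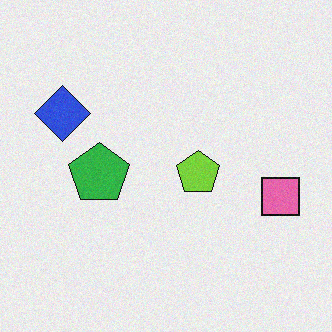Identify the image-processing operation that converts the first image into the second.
It was degraded with subtle gaussian noise.

Random speckle covers the whole image, including the flat background.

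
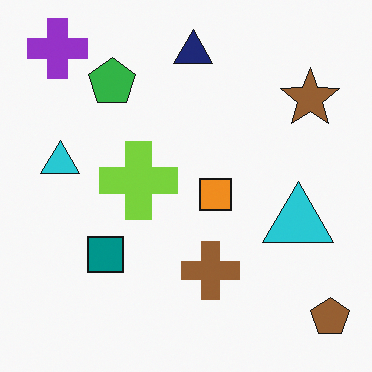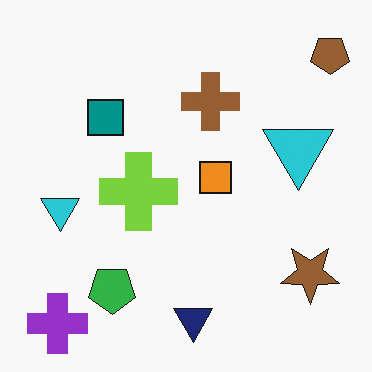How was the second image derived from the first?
The image was flipped vertically (top ↔ bottom).

The purple cross is in the top-left of the first image and the bottom-left of the second — shapes on opposite sides of the horizontal midline have swapped in a mirror flip.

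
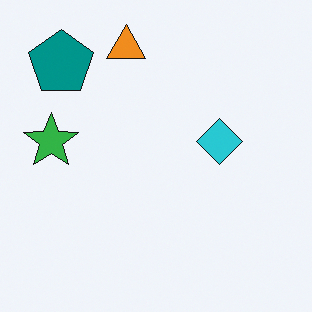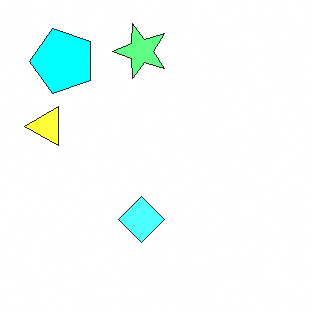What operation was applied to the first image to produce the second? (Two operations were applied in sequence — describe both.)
Transposed (reflected across the top-left ↔ bottom-right diagonal), then noticeably brightened.

Shapes have swapped their row and column positions — what was in the top-right is now in the bottom-left — a diagonal reflection. Every pixel — background and shapes alike — is uniformly brightened.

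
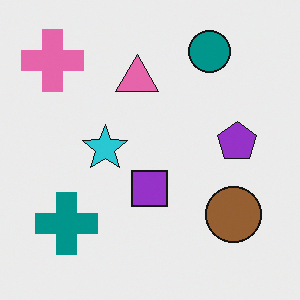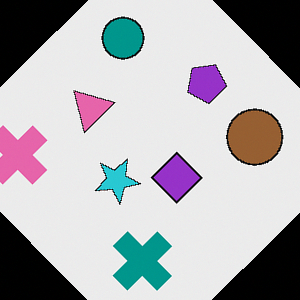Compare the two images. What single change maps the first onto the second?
The transformation is: rotated counter-clockwise by a large amount — several tens of degrees.

Every shape is tilted by the same angle and the image corners show triangular fill wedges — a whole-image rotation by a non-right angle.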